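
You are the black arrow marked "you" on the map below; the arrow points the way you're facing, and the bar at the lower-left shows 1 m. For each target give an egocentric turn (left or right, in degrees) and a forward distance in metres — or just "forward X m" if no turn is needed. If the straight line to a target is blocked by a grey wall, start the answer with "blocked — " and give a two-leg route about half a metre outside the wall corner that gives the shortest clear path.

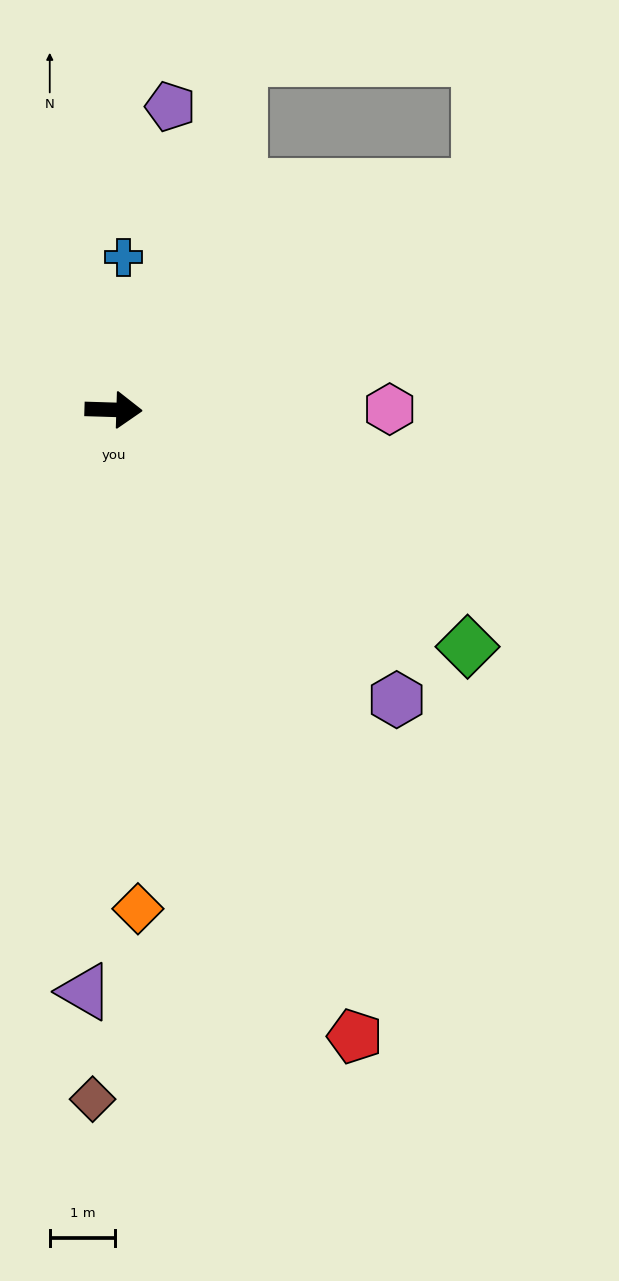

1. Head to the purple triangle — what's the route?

turn right 91°, forward 8.9 m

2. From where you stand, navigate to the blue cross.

turn left 88°, forward 2.3 m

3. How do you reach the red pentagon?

turn right 67°, forward 10.3 m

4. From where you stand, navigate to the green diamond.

turn right 32°, forward 6.5 m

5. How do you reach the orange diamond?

turn right 85°, forward 7.7 m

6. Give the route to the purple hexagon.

turn right 44°, forward 6.2 m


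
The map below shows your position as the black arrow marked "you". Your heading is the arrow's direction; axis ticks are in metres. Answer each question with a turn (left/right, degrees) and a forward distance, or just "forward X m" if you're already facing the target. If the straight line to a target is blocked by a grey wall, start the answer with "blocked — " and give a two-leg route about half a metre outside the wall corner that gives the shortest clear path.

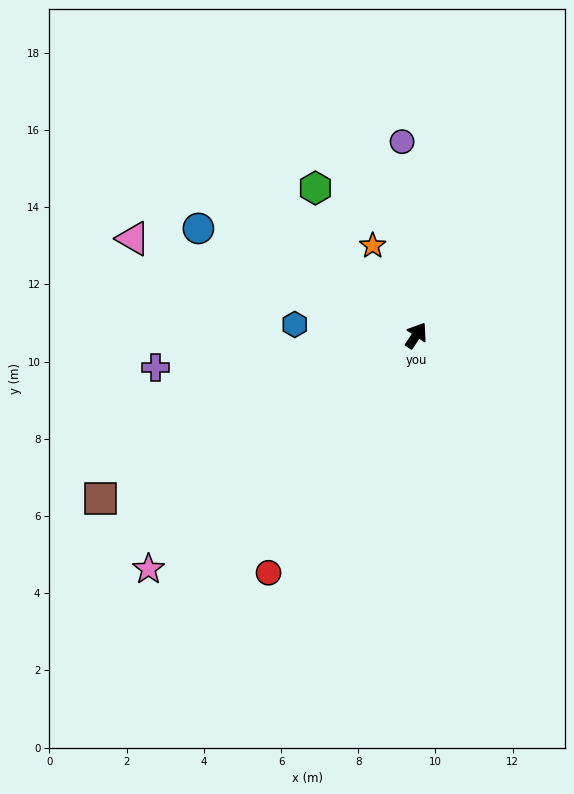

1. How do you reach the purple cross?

turn left 131°, forward 6.8 m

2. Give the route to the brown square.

turn left 151°, forward 9.2 m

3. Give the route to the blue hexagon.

turn left 119°, forward 3.2 m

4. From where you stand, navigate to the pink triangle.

turn left 105°, forward 7.8 m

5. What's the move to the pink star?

turn left 165°, forward 9.2 m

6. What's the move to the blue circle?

turn left 98°, forward 6.3 m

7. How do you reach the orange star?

turn left 60°, forward 2.6 m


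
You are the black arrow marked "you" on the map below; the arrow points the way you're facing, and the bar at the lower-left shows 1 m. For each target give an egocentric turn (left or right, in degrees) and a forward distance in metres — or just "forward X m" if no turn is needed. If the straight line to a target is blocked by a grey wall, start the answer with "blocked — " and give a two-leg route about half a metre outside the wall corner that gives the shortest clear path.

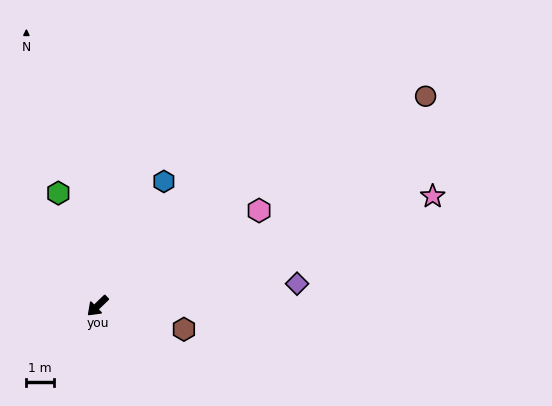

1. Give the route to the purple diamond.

turn left 142°, forward 7.3 m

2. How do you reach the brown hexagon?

turn left 121°, forward 3.2 m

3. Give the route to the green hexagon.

turn right 115°, forward 4.3 m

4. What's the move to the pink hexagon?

turn left 167°, forward 6.8 m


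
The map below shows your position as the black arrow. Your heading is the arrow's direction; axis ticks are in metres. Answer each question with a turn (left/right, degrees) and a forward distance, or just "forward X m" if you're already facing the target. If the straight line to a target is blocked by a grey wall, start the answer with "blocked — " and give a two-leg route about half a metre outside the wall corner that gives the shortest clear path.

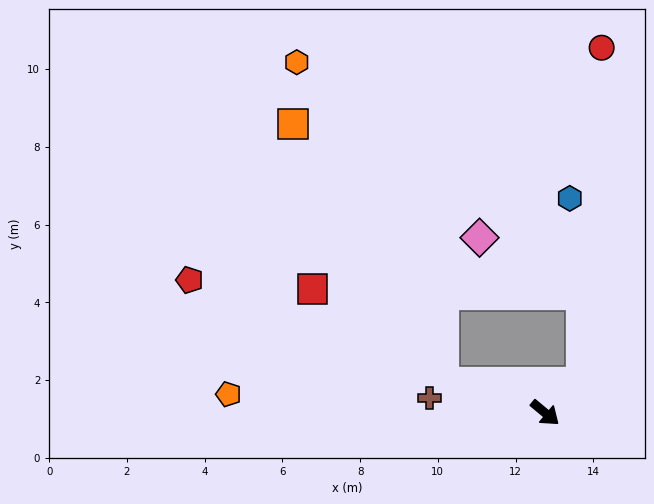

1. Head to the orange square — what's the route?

blocked — turn right 156°, forward 2.7 m, then turn right 44°, forward 7.7 m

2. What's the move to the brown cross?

turn right 148°, forward 3.0 m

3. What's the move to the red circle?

blocked — turn left 78°, forward 1.2 m, then turn left 49°, forward 8.7 m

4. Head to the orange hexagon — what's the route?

blocked — turn right 156°, forward 2.7 m, then turn right 50°, forward 9.1 m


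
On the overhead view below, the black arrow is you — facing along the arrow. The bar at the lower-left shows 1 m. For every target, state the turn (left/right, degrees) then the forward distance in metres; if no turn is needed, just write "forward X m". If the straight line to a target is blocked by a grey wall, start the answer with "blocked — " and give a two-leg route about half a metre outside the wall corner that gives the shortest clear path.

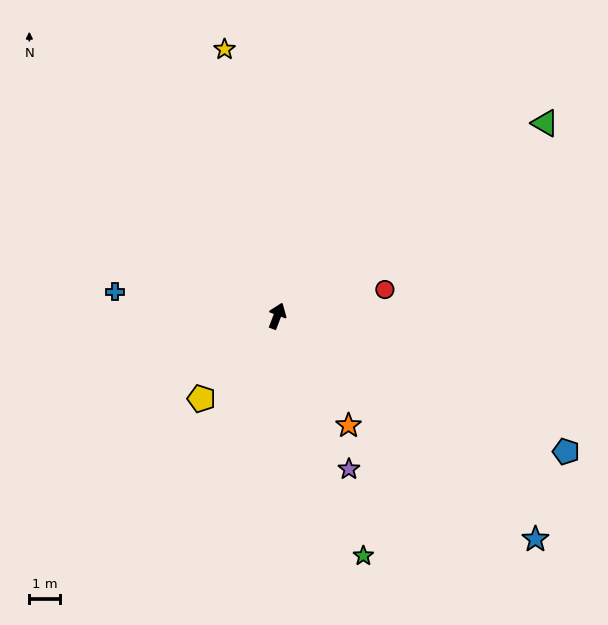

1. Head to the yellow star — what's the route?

turn left 32°, forward 8.7 m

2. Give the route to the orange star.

turn right 126°, forward 4.2 m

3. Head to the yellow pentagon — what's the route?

turn left 158°, forward 3.6 m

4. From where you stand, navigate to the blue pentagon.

turn right 94°, forward 10.2 m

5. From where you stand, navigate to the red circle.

turn right 55°, forward 3.6 m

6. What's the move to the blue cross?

turn left 102°, forward 5.3 m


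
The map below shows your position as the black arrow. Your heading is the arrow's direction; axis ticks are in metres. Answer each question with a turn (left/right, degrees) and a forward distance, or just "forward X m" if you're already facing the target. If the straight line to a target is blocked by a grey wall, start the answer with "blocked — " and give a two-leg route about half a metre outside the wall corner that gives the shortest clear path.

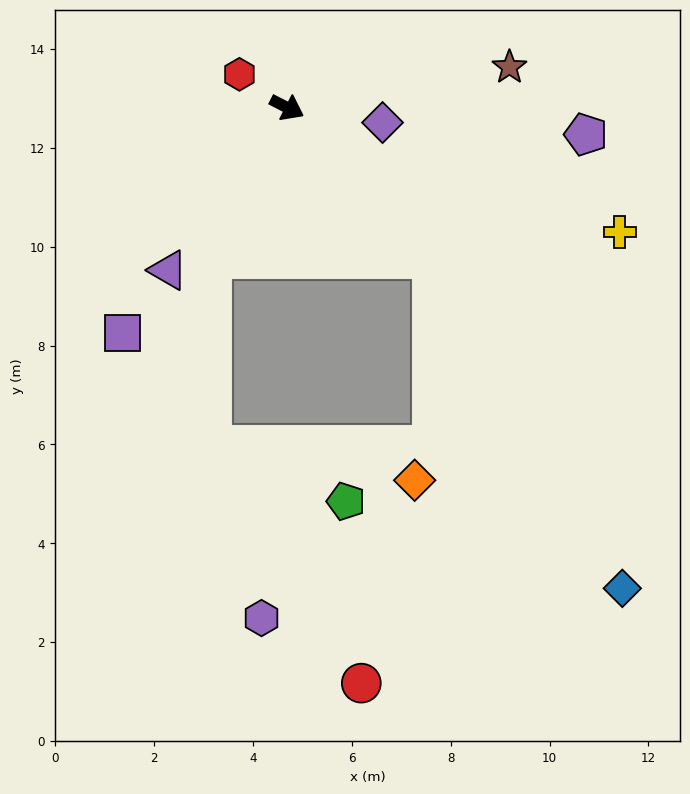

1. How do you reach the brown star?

turn left 37°, forward 4.6 m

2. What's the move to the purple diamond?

turn left 18°, forward 2.0 m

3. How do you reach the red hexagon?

turn left 172°, forward 1.2 m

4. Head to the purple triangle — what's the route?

turn right 99°, forward 4.1 m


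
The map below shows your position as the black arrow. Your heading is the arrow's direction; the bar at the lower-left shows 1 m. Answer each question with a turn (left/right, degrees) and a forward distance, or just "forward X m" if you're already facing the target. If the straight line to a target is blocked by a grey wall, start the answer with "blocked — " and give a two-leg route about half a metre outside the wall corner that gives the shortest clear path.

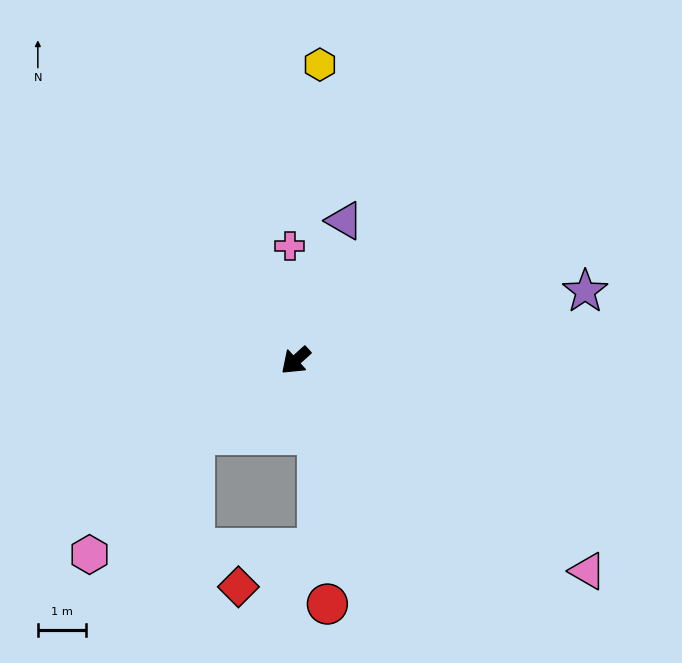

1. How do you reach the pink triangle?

turn left 102°, forward 7.5 m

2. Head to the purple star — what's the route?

turn left 151°, forward 6.2 m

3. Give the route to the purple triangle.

turn right 151°, forward 3.1 m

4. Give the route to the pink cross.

turn right 129°, forward 2.4 m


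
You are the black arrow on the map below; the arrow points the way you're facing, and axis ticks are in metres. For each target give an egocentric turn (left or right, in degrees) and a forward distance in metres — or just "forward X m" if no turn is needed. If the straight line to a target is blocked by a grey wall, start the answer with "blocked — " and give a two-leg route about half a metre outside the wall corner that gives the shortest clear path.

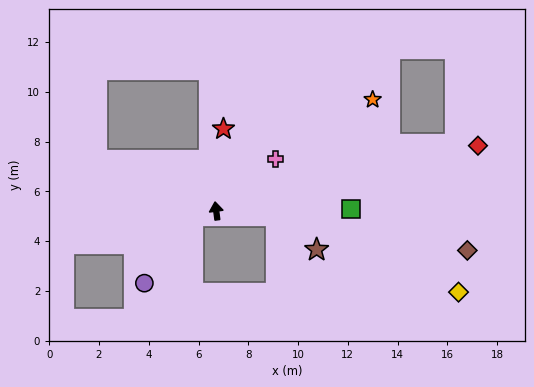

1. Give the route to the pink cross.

turn right 56°, forward 3.2 m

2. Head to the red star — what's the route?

turn right 12°, forward 3.3 m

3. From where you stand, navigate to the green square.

turn right 97°, forward 5.4 m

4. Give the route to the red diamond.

turn right 83°, forward 10.8 m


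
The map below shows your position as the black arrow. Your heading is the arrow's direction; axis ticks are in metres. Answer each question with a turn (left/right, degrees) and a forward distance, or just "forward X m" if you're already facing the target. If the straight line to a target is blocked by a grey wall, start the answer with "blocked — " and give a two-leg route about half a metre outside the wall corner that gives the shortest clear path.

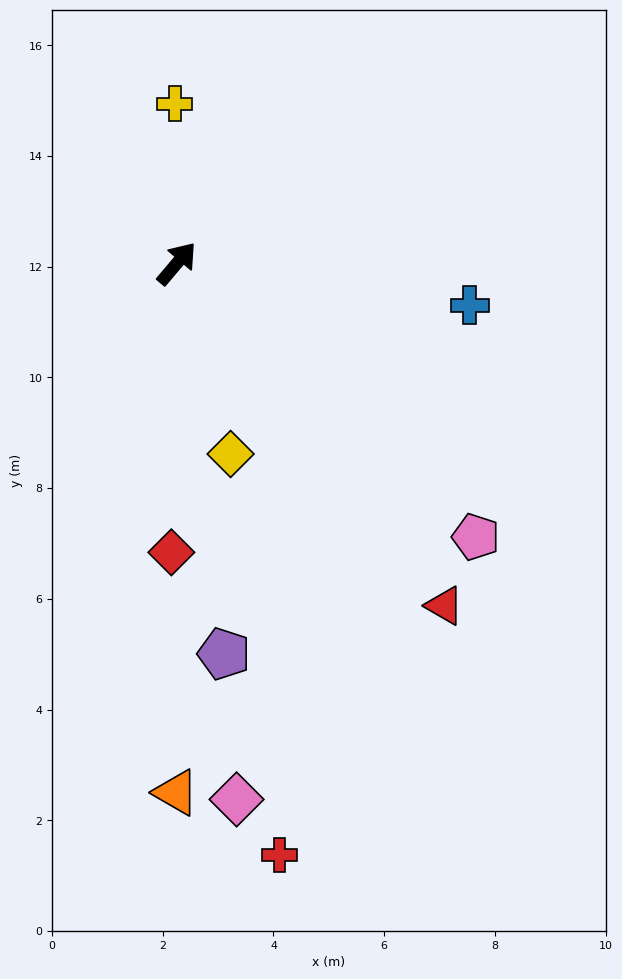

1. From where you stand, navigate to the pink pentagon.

turn right 92°, forward 7.3 m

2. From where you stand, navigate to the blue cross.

turn right 58°, forward 5.3 m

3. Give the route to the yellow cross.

turn left 41°, forward 2.9 m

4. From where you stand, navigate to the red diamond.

turn right 141°, forward 5.2 m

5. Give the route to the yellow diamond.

turn right 124°, forward 3.6 m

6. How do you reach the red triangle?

turn right 102°, forward 7.9 m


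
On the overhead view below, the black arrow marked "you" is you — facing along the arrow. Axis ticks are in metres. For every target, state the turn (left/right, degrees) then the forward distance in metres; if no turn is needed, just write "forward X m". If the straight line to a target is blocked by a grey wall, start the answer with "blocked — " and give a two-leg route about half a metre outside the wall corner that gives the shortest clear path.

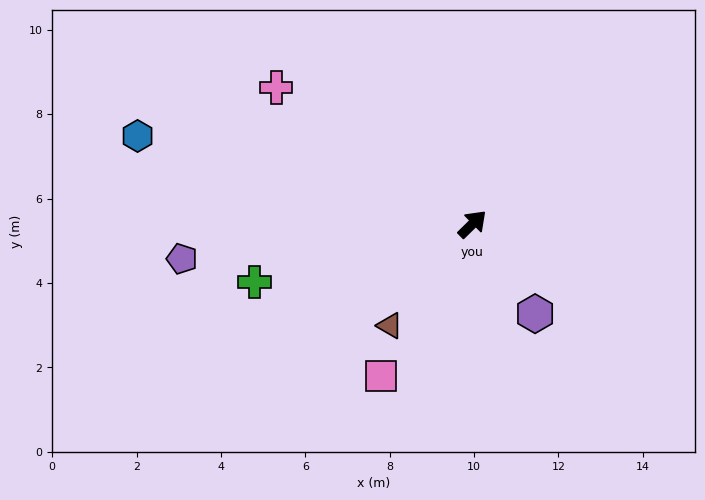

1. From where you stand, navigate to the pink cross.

turn left 101°, forward 5.7 m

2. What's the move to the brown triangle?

turn right 174°, forward 3.1 m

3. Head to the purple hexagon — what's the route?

turn right 99°, forward 2.6 m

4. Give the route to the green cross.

turn left 150°, forward 5.3 m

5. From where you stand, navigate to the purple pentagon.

turn left 142°, forward 6.9 m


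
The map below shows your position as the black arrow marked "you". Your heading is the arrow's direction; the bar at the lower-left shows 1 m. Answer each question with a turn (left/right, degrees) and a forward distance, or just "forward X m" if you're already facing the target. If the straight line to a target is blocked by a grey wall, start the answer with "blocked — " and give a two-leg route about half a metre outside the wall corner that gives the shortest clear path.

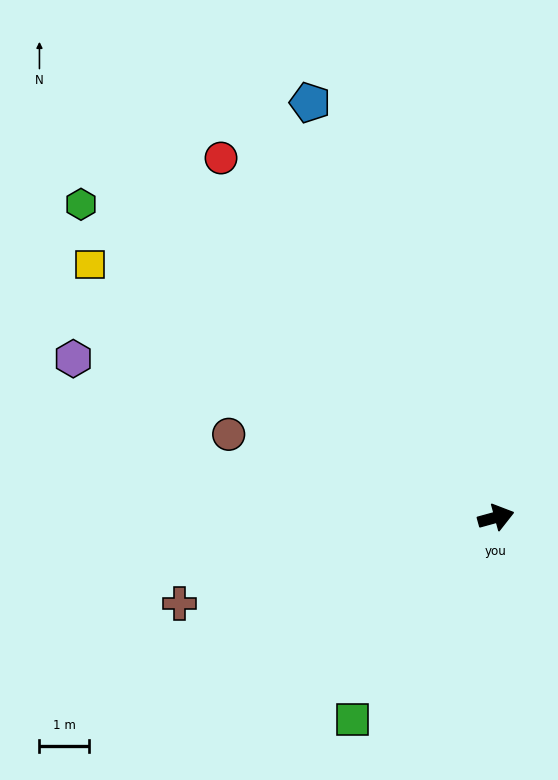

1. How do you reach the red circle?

turn left 112°, forward 9.1 m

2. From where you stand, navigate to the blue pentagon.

turn left 99°, forward 9.1 m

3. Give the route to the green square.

turn right 141°, forward 5.0 m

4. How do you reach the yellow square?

turn left 133°, forward 9.6 m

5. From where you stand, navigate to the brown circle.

turn left 147°, forward 5.6 m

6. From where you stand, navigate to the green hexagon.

turn left 128°, forward 10.4 m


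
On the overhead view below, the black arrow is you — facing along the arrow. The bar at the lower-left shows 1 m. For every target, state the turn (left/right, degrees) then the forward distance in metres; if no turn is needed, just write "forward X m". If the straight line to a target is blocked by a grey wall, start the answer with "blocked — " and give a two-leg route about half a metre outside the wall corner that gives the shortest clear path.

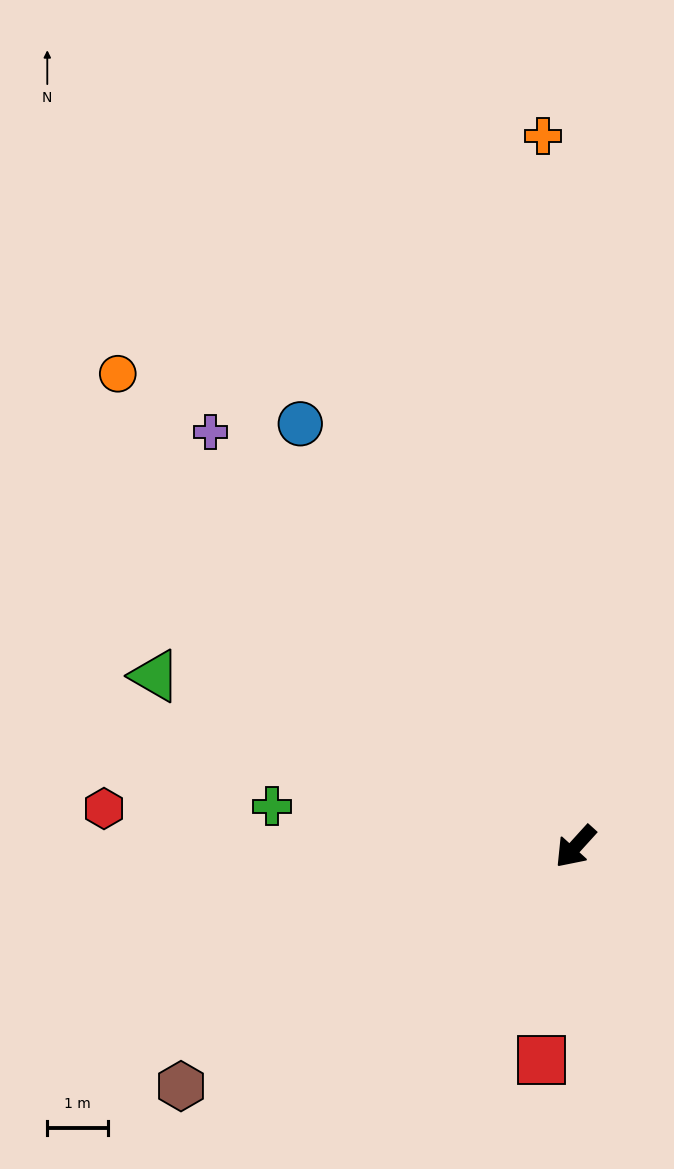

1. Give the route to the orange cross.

turn right 135°, forward 11.8 m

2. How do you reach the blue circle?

turn right 105°, forward 8.4 m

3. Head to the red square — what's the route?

turn left 33°, forward 3.6 m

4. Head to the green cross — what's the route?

turn right 55°, forward 5.1 m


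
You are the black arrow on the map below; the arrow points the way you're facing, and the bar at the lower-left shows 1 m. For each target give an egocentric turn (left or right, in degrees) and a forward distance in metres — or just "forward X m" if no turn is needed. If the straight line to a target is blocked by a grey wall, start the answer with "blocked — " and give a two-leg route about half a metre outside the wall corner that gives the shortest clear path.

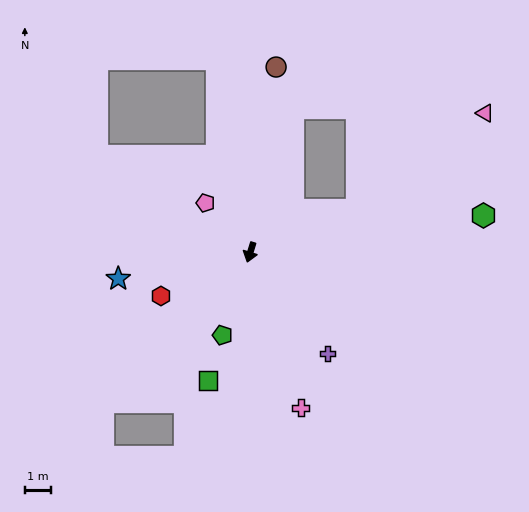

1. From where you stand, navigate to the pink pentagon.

turn right 121°, forward 2.5 m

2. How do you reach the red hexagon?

turn right 47°, forward 3.8 m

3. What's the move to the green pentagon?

forward 3.3 m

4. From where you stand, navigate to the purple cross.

turn left 54°, forward 4.8 m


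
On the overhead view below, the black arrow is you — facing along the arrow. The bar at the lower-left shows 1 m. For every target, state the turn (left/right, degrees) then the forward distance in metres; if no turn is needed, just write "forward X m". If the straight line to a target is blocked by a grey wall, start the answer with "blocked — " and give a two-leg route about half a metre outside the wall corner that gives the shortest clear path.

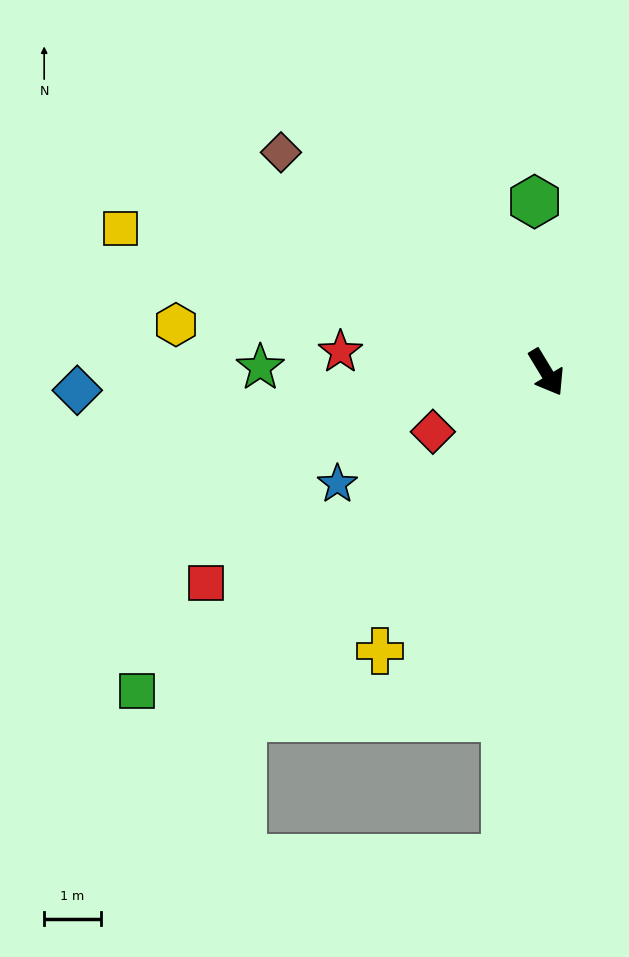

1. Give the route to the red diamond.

turn right 94°, forward 2.3 m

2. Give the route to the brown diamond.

turn right 161°, forward 6.1 m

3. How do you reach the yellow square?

turn right 140°, forward 7.9 m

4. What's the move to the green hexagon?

turn left 153°, forward 3.0 m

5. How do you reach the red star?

turn right 127°, forward 3.6 m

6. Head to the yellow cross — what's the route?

turn right 62°, forward 5.7 m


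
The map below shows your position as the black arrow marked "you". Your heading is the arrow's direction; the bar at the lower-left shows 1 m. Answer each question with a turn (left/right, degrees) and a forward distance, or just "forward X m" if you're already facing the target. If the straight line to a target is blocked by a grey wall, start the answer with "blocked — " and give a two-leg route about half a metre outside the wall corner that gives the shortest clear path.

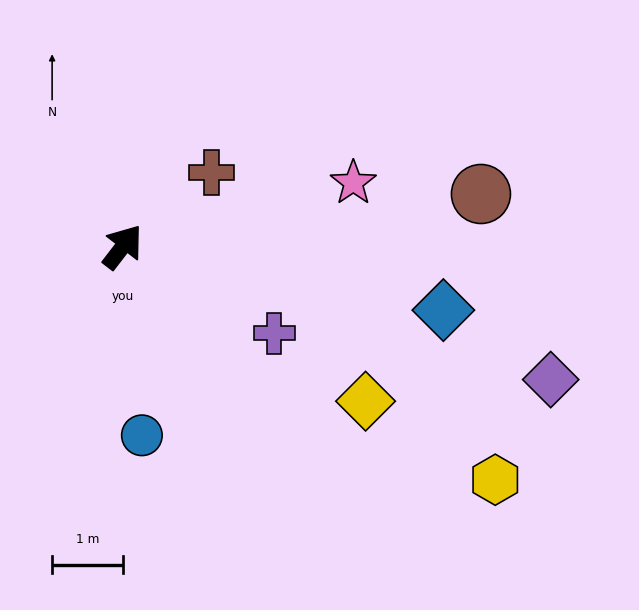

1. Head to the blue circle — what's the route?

turn right 137°, forward 2.7 m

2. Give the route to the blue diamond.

turn right 64°, forward 4.6 m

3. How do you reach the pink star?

turn right 37°, forward 3.4 m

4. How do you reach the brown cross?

turn right 13°, forward 1.6 m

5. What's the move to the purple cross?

turn right 82°, forward 2.5 m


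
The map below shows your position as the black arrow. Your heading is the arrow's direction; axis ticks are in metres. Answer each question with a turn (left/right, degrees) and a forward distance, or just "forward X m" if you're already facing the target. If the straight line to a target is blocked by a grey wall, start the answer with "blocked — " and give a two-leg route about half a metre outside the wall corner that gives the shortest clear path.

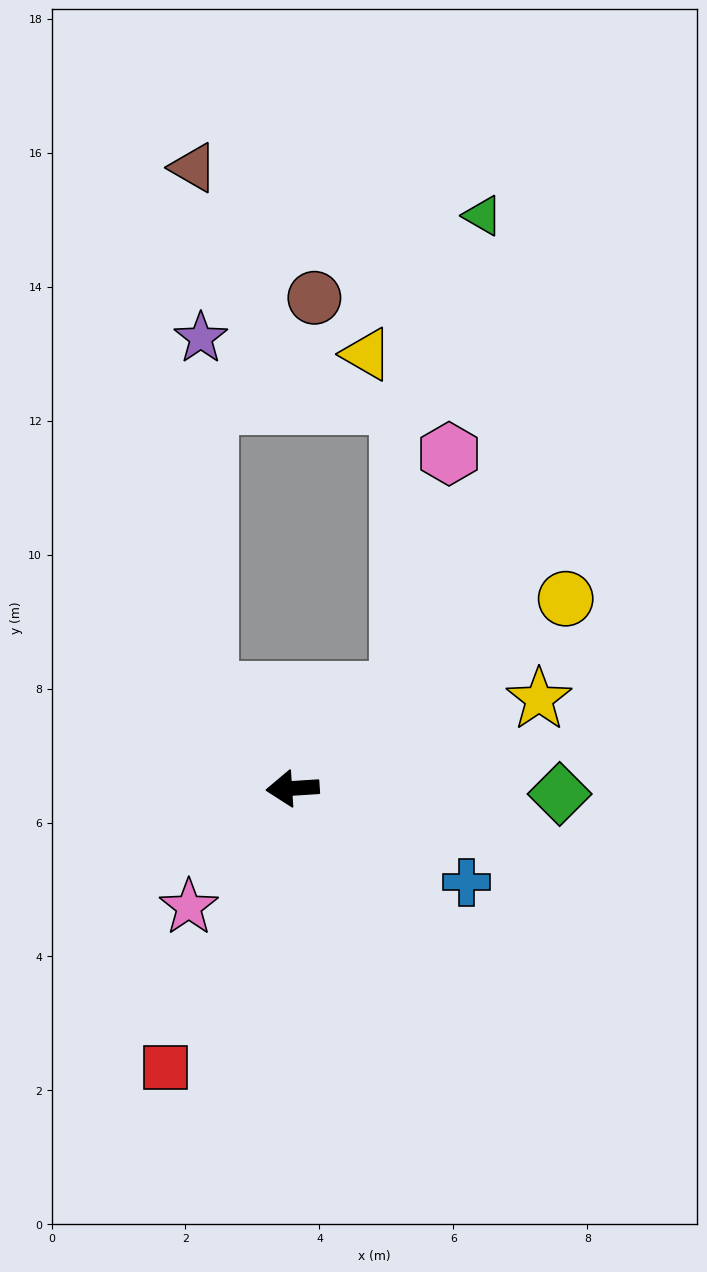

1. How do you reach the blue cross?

turn left 148°, forward 3.0 m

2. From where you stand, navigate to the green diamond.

turn left 175°, forward 4.0 m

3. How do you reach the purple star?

blocked — turn right 54°, forward 1.9 m, then turn right 38°, forward 5.3 m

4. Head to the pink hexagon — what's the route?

blocked — turn right 141°, forward 2.2 m, then turn left 35°, forward 3.6 m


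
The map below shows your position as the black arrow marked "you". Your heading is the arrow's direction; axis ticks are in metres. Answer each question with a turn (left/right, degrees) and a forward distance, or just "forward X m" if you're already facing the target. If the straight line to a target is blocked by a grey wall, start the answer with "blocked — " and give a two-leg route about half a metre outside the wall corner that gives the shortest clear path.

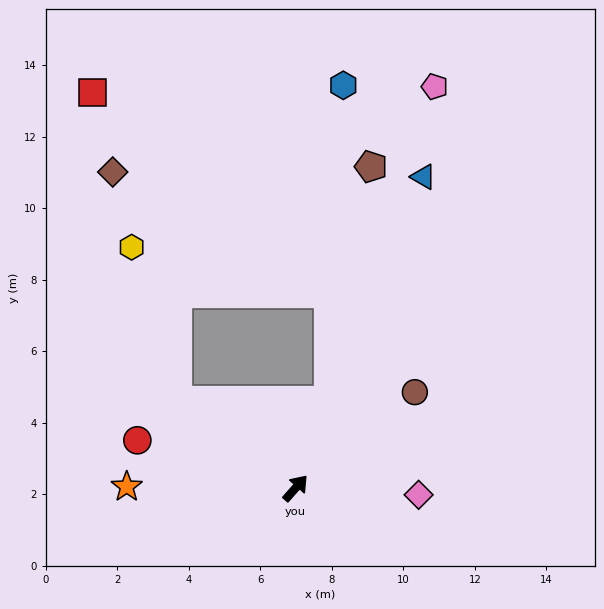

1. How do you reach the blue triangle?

turn left 19°, forward 9.4 m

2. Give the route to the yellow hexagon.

blocked — turn left 95°, forward 4.1 m, then turn right 37°, forward 4.5 m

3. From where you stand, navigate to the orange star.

turn left 131°, forward 4.7 m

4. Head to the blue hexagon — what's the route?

blocked — turn left 20°, forward 2.6 m, then turn left 19°, forward 8.8 m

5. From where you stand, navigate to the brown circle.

turn right 10°, forward 4.3 m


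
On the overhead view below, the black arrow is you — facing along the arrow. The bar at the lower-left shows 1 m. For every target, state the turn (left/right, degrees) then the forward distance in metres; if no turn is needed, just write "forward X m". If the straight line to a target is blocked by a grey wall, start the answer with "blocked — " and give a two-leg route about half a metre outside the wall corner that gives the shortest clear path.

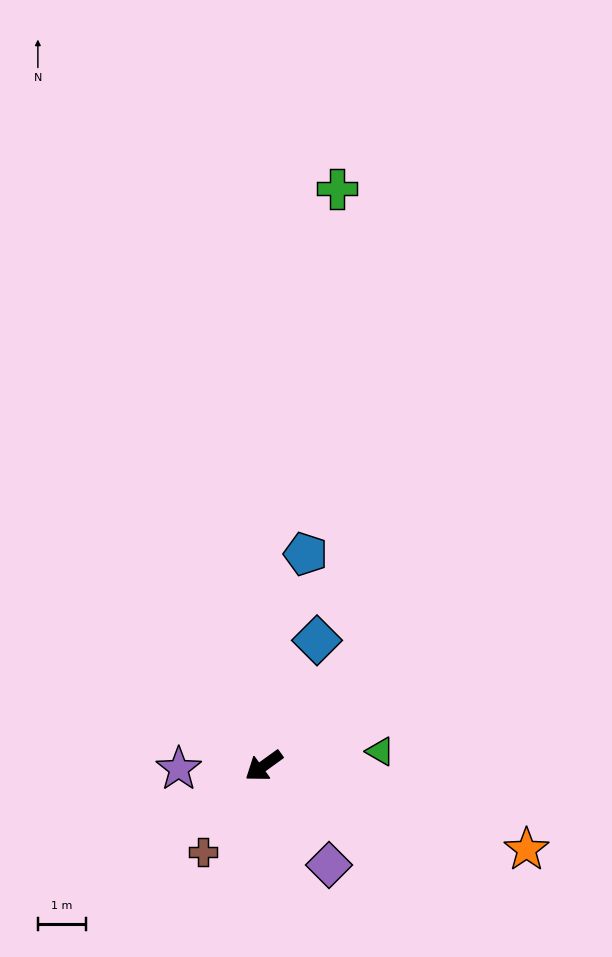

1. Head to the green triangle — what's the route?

turn left 151°, forward 2.4 m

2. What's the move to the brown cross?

turn left 19°, forward 2.2 m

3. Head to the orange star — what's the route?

turn left 126°, forward 5.7 m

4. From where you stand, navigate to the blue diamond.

turn right 149°, forward 2.8 m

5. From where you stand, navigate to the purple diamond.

turn left 87°, forward 2.5 m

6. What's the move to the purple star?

turn right 34°, forward 1.8 m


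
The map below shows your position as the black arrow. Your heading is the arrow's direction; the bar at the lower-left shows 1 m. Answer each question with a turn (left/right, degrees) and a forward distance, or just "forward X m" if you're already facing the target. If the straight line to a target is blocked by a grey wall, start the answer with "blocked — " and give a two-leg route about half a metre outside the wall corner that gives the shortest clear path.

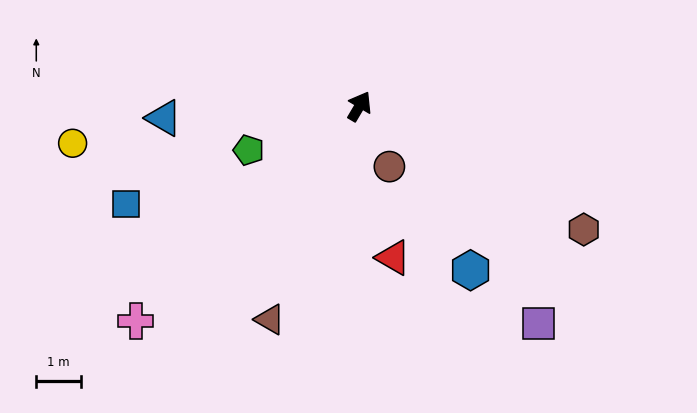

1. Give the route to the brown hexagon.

turn right 88°, forward 5.7 m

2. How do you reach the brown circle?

turn right 123°, forward 1.5 m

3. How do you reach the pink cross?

turn left 164°, forward 6.9 m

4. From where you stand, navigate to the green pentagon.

turn left 142°, forward 2.7 m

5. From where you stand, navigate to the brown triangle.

turn right 172°, forward 5.2 m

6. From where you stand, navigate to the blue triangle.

turn left 124°, forward 4.4 m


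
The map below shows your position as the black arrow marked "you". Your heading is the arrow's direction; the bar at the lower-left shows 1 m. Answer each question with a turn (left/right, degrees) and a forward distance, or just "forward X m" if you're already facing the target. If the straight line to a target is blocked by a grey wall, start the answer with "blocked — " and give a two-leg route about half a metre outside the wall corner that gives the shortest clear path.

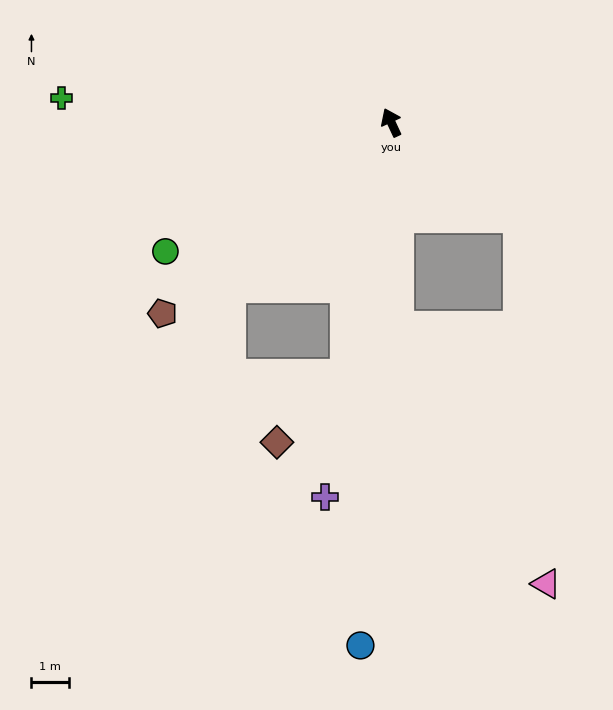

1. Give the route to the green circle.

turn left 95°, forward 7.0 m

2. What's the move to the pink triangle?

blocked — turn left 157°, forward 5.5 m, then turn left 28°, forward 8.0 m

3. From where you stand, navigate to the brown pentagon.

turn left 105°, forward 8.0 m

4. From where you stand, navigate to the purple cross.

turn left 145°, forward 10.2 m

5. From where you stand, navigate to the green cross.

turn left 61°, forward 8.9 m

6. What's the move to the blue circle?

turn left 152°, forward 14.1 m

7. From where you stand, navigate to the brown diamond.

blocked — turn left 145°, forward 6.9 m, then turn right 35°, forward 2.6 m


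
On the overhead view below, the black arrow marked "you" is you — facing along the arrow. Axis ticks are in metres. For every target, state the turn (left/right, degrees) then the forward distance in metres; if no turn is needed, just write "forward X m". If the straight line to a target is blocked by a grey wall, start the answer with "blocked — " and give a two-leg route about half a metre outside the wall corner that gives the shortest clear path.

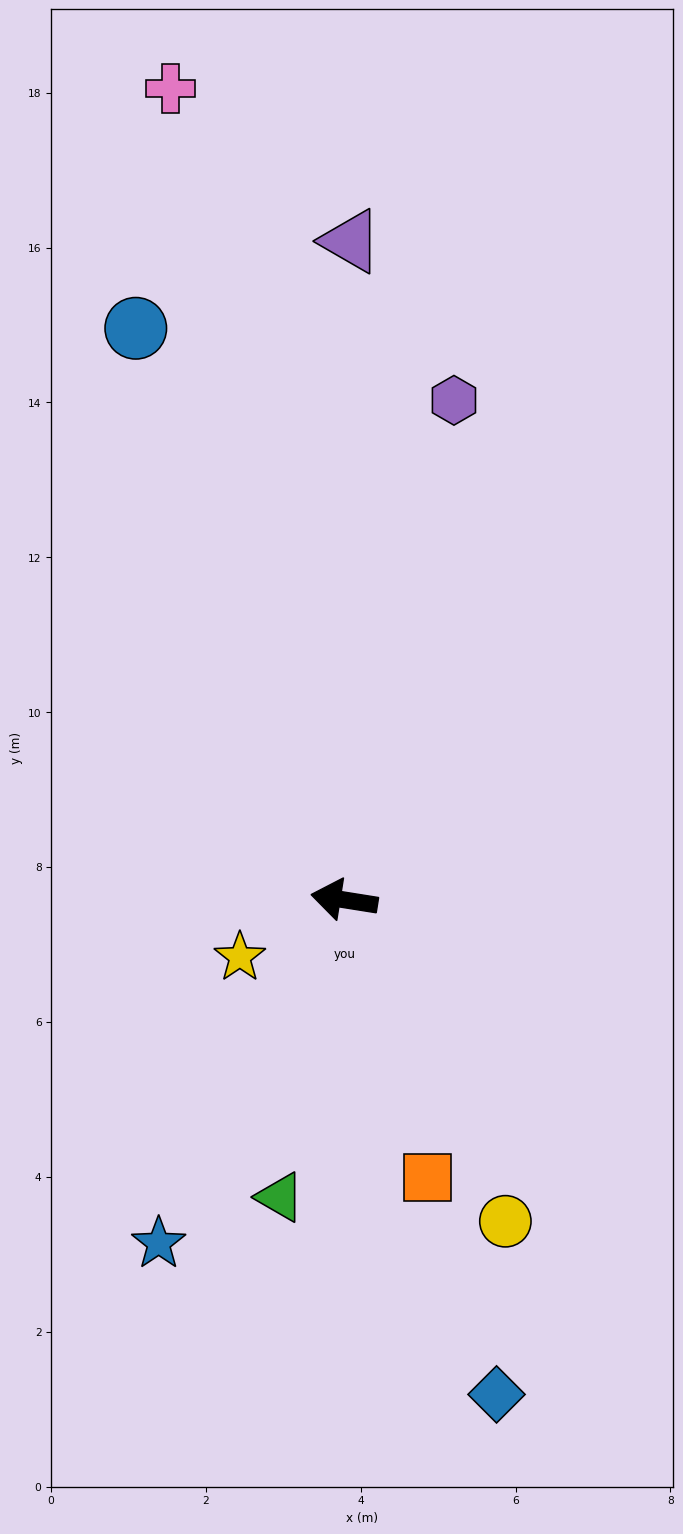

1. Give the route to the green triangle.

turn left 87°, forward 3.9 m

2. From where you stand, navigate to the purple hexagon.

turn right 93°, forward 6.6 m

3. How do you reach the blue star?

turn left 71°, forward 5.0 m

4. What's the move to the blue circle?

turn right 61°, forward 7.9 m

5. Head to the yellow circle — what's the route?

turn left 126°, forward 4.6 m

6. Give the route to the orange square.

turn left 116°, forward 3.7 m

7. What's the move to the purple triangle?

turn right 82°, forward 8.5 m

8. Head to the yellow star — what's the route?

turn left 38°, forward 1.5 m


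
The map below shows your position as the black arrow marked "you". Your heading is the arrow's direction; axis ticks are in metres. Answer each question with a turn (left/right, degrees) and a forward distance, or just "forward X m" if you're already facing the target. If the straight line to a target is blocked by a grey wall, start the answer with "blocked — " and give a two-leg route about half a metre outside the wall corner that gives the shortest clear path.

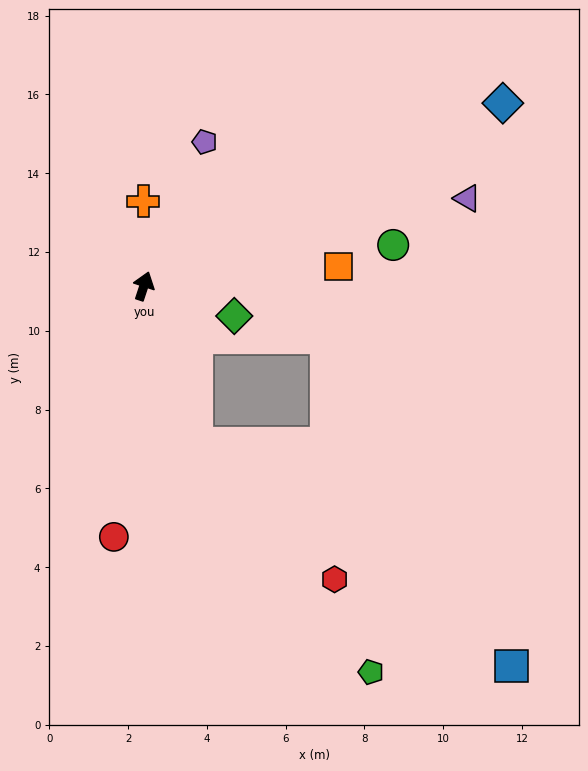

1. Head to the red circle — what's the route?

turn right 169°, forward 6.4 m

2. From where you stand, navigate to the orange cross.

turn left 19°, forward 2.2 m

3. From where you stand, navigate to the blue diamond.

turn right 45°, forward 10.2 m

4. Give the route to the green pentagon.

blocked — turn right 143°, forward 4.2 m, then turn left 19°, forward 7.3 m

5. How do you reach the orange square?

turn right 66°, forward 5.0 m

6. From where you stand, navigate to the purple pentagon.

turn right 5°, forward 4.0 m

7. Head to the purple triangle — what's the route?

turn right 57°, forward 8.5 m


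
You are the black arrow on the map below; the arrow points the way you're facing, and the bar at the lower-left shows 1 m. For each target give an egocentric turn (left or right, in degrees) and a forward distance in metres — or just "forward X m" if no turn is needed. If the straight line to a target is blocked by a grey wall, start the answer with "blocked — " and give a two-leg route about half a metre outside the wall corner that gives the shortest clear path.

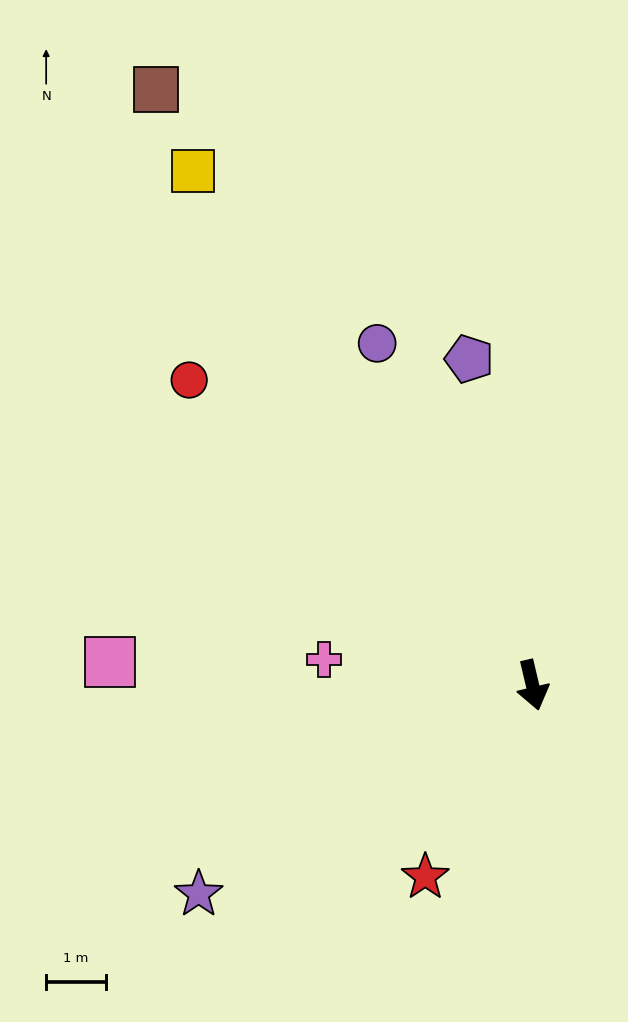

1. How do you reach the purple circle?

turn right 169°, forward 6.3 m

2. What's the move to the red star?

turn right 42°, forward 3.7 m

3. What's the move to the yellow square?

turn right 160°, forward 10.4 m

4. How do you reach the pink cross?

turn right 110°, forward 3.5 m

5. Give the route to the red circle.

turn right 145°, forward 7.7 m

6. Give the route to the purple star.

turn right 71°, forward 6.6 m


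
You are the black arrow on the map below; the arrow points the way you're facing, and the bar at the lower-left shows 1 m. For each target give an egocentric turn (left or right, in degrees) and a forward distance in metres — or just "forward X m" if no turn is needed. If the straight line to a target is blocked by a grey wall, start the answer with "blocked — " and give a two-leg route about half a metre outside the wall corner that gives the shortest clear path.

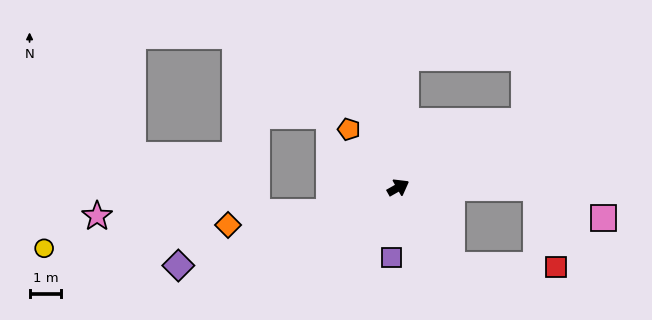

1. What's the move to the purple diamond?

turn left 170°, forward 7.4 m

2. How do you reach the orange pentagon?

turn left 101°, forward 2.4 m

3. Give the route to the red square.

blocked — turn right 85°, forward 3.0 m, then turn left 55°, forward 3.3 m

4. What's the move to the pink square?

blocked — turn right 29°, forward 4.3 m, then turn right 25°, forward 2.3 m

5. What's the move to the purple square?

turn right 125°, forward 2.2 m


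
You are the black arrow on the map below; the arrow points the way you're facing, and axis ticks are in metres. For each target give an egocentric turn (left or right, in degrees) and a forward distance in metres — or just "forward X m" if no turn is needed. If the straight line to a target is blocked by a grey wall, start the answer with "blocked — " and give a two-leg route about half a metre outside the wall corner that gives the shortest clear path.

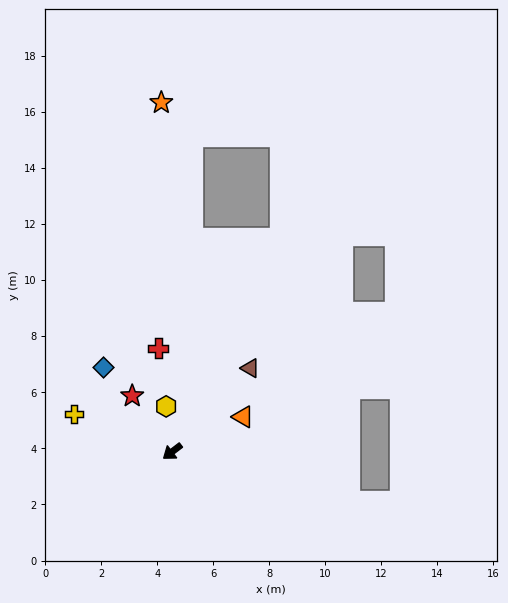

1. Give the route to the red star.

turn right 92°, forward 2.4 m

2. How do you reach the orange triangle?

turn left 169°, forward 2.8 m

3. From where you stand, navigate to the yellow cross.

turn right 58°, forward 3.8 m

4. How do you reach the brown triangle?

turn right 170°, forward 4.1 m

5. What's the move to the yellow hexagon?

turn right 120°, forward 1.6 m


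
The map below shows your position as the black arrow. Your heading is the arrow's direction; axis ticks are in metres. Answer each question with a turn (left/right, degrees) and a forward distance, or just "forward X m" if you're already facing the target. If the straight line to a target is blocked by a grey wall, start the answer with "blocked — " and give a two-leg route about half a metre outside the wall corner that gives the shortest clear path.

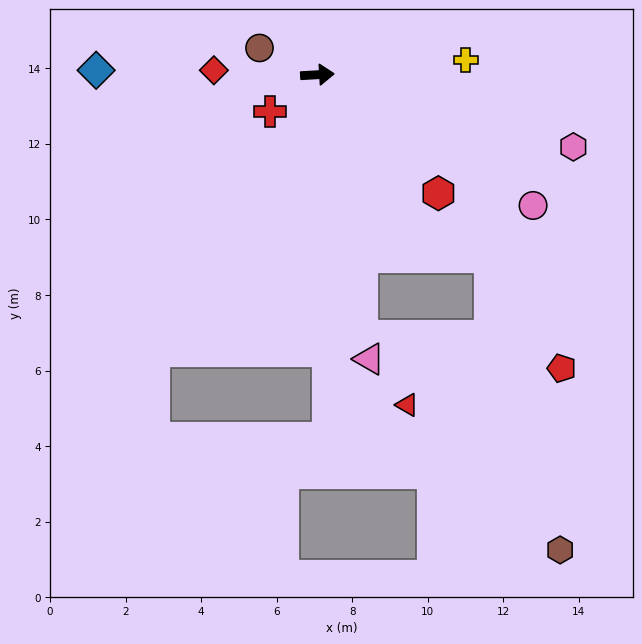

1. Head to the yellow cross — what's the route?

turn left 2°, forward 3.9 m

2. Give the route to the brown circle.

turn left 152°, forward 1.7 m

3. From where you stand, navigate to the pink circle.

turn right 34°, forward 6.7 m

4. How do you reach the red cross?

turn right 145°, forward 1.6 m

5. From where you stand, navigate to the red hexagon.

turn right 48°, forward 4.5 m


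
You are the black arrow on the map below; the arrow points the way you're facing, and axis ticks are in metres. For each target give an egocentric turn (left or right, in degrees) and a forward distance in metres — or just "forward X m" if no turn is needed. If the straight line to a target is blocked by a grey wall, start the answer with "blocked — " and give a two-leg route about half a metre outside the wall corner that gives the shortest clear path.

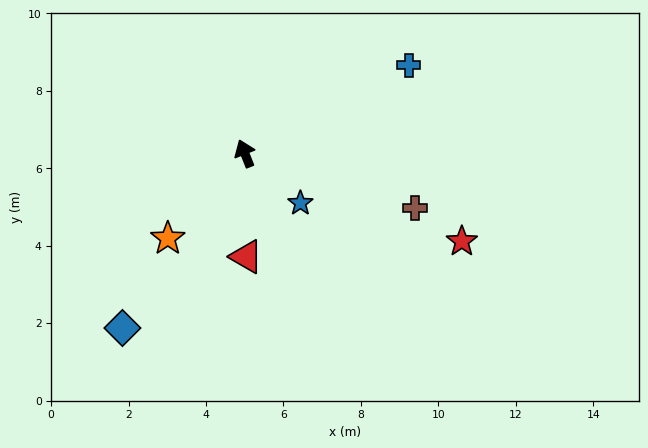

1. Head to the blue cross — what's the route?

turn right 83°, forward 4.8 m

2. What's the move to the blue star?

turn right 153°, forward 1.9 m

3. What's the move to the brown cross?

turn right 129°, forward 4.6 m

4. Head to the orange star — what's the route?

turn left 116°, forward 3.0 m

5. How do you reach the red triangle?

turn left 159°, forward 2.7 m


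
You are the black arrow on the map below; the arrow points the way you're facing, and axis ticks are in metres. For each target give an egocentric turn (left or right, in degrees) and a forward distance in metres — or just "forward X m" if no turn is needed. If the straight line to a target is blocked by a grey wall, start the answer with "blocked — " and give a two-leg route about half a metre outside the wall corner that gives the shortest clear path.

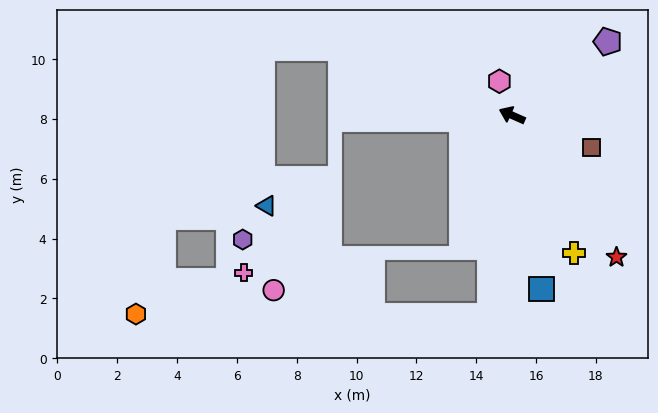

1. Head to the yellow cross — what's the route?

turn left 138°, forward 5.0 m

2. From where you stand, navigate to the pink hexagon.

turn right 46°, forward 1.2 m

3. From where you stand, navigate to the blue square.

turn left 124°, forward 5.9 m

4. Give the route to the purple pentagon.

turn right 119°, forward 4.0 m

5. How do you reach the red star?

turn left 150°, forward 5.9 m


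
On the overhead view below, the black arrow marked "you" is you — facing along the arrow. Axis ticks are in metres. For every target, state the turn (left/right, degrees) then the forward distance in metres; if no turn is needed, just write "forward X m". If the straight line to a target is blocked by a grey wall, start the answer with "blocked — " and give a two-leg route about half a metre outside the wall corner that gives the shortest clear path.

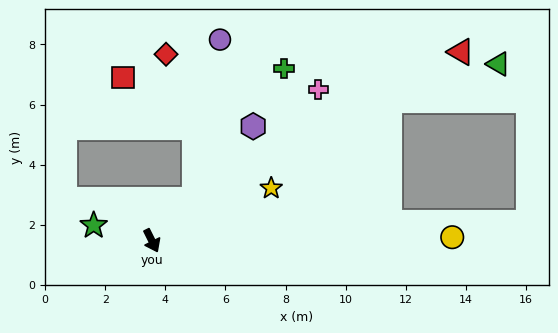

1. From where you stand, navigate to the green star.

turn right 131°, forward 2.0 m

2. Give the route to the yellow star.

turn left 87°, forward 4.3 m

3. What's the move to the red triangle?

turn left 95°, forward 12.0 m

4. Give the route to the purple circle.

blocked — turn left 108°, forward 2.0 m, then turn left 36°, forward 5.4 m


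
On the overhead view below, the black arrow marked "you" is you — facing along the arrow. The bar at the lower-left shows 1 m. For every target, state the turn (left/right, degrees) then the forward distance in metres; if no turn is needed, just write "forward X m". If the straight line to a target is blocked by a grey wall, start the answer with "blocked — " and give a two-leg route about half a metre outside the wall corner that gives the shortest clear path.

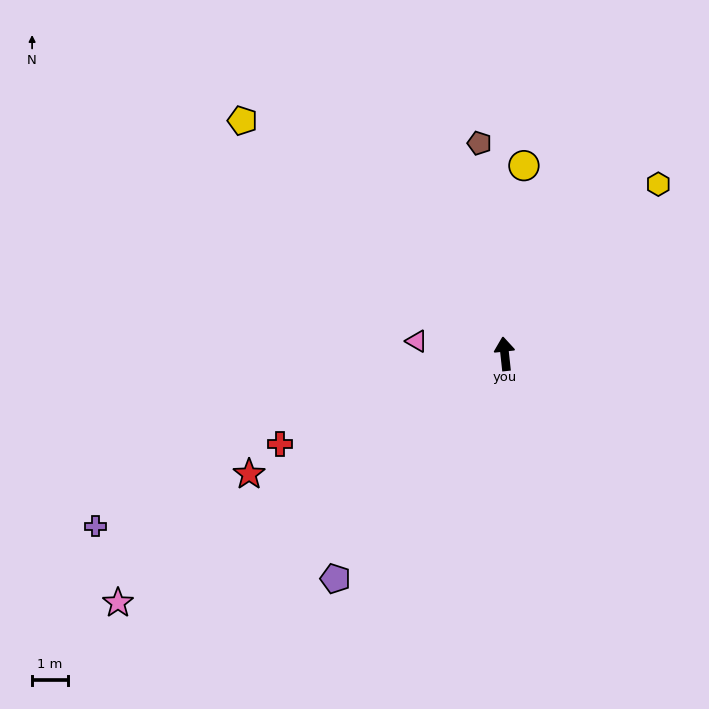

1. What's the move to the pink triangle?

turn left 76°, forward 2.5 m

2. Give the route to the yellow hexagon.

turn right 48°, forward 6.4 m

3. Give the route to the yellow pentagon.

turn left 42°, forward 9.8 m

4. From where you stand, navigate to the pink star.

turn left 117°, forward 12.8 m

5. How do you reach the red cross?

turn left 106°, forward 6.7 m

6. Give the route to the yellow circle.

turn right 12°, forward 5.3 m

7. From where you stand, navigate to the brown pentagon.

forward 5.9 m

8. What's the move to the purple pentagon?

turn left 137°, forward 7.8 m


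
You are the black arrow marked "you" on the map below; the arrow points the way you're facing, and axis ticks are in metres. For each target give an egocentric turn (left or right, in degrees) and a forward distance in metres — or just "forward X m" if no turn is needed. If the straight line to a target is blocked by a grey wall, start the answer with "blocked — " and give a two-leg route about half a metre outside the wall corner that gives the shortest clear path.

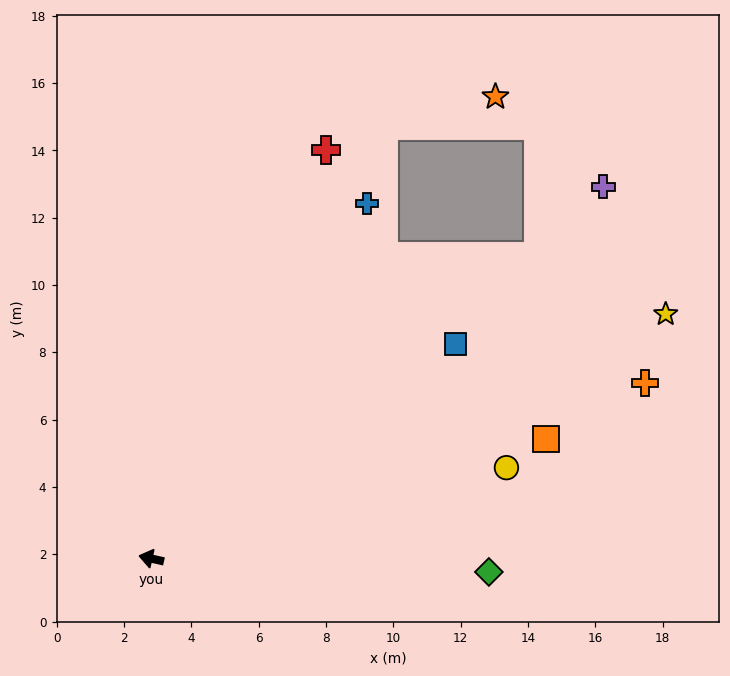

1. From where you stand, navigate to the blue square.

turn right 132°, forward 11.1 m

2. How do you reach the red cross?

turn right 100°, forward 13.2 m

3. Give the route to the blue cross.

turn right 109°, forward 12.3 m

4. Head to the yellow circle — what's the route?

turn right 153°, forward 10.9 m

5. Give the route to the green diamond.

turn right 170°, forward 10.0 m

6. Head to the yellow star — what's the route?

turn right 142°, forward 16.9 m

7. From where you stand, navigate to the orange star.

blocked — turn right 106°, forward 14.6 m, then turn right 47°, forward 3.4 m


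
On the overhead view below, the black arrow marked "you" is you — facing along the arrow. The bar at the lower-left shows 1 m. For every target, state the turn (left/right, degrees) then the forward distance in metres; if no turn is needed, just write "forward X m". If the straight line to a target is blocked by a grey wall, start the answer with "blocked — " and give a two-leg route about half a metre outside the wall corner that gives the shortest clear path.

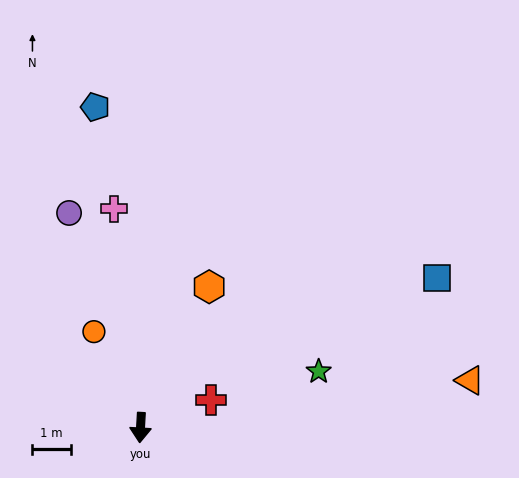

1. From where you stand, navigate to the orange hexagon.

turn left 157°, forward 4.1 m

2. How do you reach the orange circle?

turn right 151°, forward 2.8 m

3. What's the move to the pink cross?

turn right 170°, forward 5.7 m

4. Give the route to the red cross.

turn left 115°, forward 2.0 m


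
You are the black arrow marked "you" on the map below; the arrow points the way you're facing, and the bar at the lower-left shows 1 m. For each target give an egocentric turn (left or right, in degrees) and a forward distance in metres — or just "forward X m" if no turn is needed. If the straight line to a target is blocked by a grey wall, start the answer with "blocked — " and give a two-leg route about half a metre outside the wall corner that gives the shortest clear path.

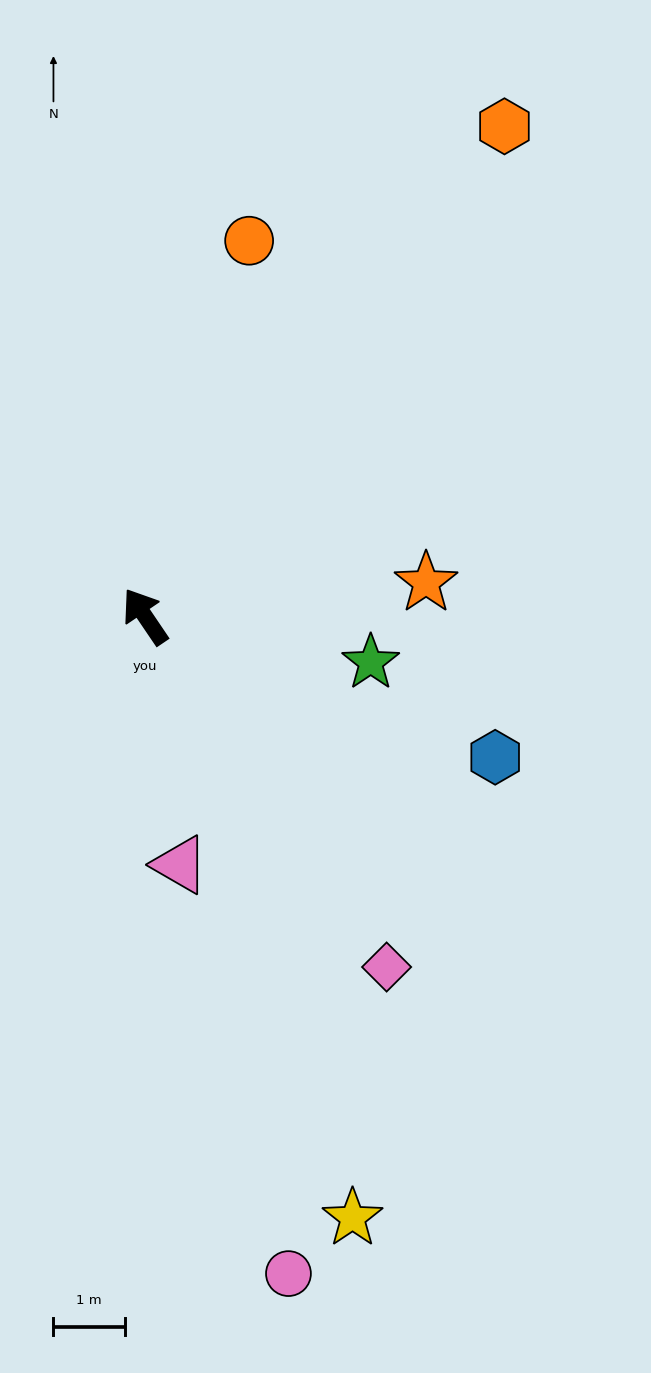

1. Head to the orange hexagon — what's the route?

turn right 70°, forward 8.5 m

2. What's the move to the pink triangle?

turn left 154°, forward 3.5 m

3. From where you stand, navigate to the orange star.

turn right 117°, forward 4.0 m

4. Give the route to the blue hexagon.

turn right 146°, forward 5.3 m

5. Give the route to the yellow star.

turn left 165°, forward 8.9 m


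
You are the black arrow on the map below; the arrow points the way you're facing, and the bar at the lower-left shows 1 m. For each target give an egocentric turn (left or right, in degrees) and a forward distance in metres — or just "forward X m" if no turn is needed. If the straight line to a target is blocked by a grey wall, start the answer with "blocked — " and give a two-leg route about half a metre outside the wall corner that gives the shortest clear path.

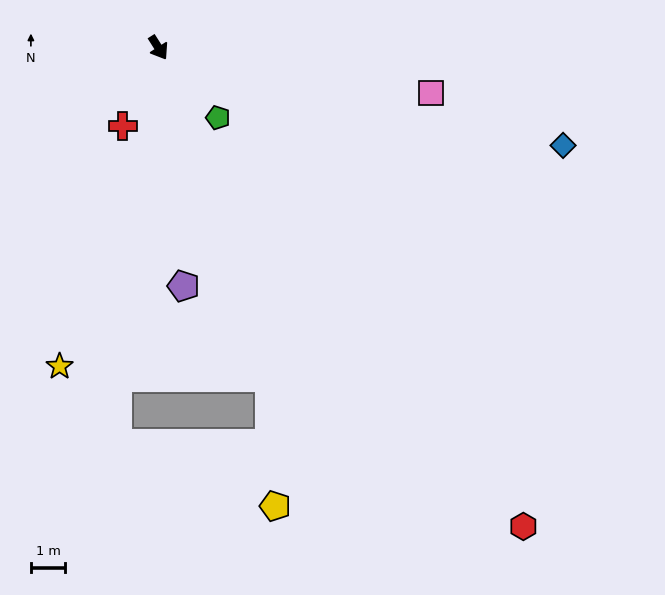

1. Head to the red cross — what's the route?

turn right 57°, forward 2.5 m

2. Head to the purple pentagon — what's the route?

turn right 26°, forward 7.0 m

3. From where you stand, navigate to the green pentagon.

turn left 8°, forward 2.7 m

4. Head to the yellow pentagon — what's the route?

blocked — turn right 14°, forward 10.1 m, then turn right 16°, forward 3.7 m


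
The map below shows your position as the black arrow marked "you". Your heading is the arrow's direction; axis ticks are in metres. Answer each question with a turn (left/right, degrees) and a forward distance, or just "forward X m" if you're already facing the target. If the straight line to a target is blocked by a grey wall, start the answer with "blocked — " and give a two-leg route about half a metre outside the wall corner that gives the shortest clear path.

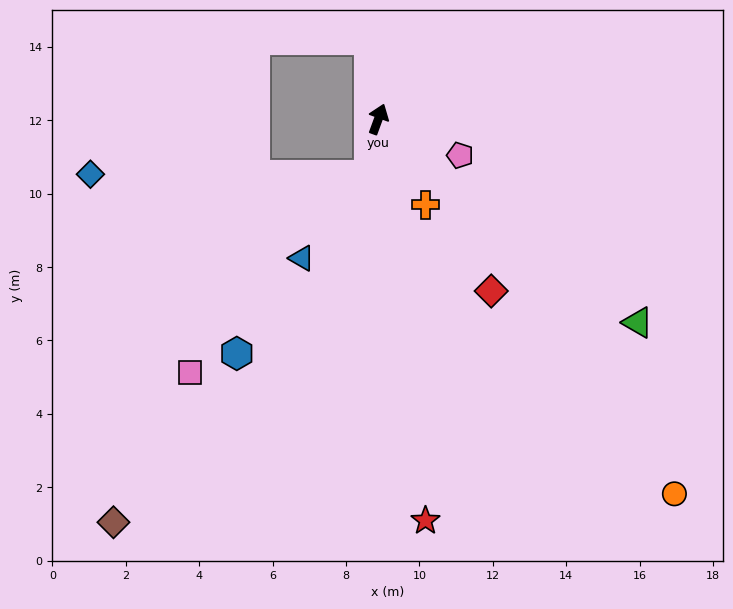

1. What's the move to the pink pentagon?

turn right 94°, forward 2.4 m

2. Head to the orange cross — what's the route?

turn right 131°, forward 2.7 m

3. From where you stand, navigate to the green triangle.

turn right 108°, forward 9.0 m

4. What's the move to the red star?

turn right 153°, forward 11.0 m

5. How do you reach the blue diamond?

blocked — turn right 169°, forward 1.6 m, then turn right 81°, forward 7.6 m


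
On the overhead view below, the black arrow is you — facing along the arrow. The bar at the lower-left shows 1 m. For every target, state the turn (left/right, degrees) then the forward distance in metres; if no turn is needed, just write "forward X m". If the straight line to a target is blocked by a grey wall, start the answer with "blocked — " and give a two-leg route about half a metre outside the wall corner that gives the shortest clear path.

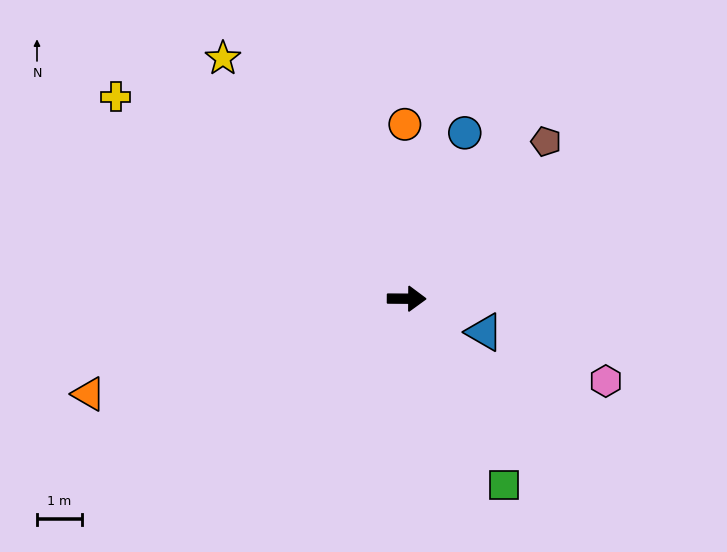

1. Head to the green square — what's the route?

turn right 62°, forward 4.7 m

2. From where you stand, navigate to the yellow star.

turn left 128°, forward 6.8 m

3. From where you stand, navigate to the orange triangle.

turn right 163°, forward 7.4 m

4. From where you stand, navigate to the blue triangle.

turn right 23°, forward 1.9 m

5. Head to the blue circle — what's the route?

turn left 71°, forward 3.9 m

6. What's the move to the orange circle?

turn left 91°, forward 3.9 m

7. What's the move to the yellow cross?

turn left 146°, forward 7.9 m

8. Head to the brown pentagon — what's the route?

turn left 49°, forward 4.7 m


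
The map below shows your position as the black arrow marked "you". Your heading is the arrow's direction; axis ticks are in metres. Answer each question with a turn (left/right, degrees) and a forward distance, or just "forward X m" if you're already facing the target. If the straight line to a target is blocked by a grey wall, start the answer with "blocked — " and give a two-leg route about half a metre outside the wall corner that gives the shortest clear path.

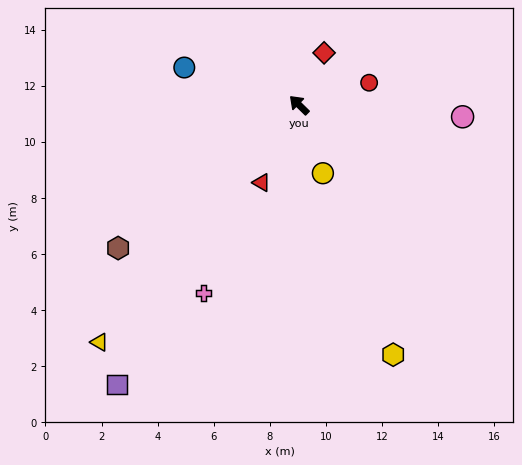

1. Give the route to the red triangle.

turn left 109°, forward 3.1 m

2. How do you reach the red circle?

turn right 118°, forward 2.6 m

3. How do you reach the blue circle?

turn left 26°, forward 4.3 m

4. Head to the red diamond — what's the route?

turn right 71°, forward 2.1 m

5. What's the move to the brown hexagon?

turn left 83°, forward 8.2 m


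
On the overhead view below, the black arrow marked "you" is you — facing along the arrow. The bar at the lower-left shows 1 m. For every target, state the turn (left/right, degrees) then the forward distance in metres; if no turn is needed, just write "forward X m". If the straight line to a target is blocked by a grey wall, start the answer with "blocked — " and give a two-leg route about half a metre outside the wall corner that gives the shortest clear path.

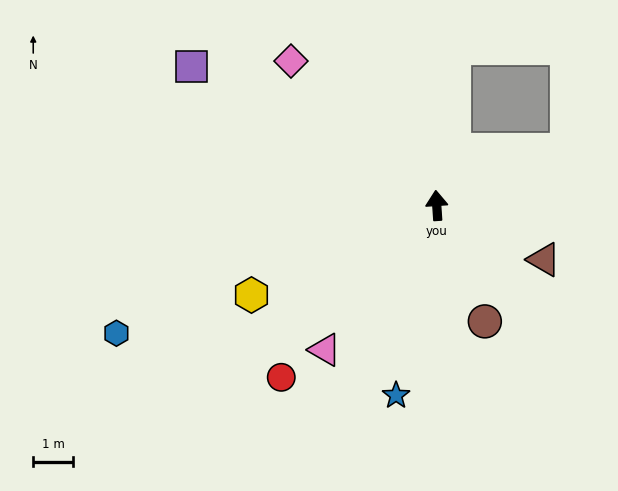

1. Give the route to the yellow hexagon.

turn left 112°, forward 5.2 m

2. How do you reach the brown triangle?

turn right 121°, forward 3.0 m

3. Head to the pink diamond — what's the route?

turn left 41°, forward 5.2 m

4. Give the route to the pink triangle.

turn left 138°, forward 4.6 m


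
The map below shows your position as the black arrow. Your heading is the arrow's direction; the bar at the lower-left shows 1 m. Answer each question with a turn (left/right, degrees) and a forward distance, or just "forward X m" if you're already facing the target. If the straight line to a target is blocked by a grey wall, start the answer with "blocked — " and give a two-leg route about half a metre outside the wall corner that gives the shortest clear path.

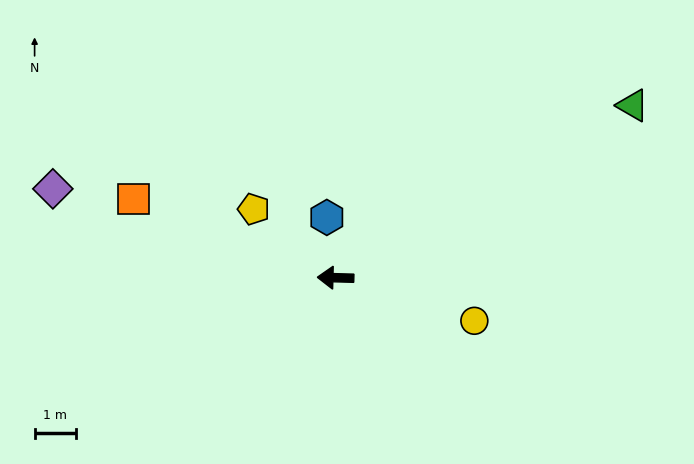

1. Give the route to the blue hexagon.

turn right 80°, forward 1.5 m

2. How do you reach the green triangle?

turn right 148°, forward 8.4 m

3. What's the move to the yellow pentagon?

turn right 38°, forward 2.6 m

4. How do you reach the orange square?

turn right 20°, forward 5.3 m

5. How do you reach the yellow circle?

turn left 164°, forward 3.5 m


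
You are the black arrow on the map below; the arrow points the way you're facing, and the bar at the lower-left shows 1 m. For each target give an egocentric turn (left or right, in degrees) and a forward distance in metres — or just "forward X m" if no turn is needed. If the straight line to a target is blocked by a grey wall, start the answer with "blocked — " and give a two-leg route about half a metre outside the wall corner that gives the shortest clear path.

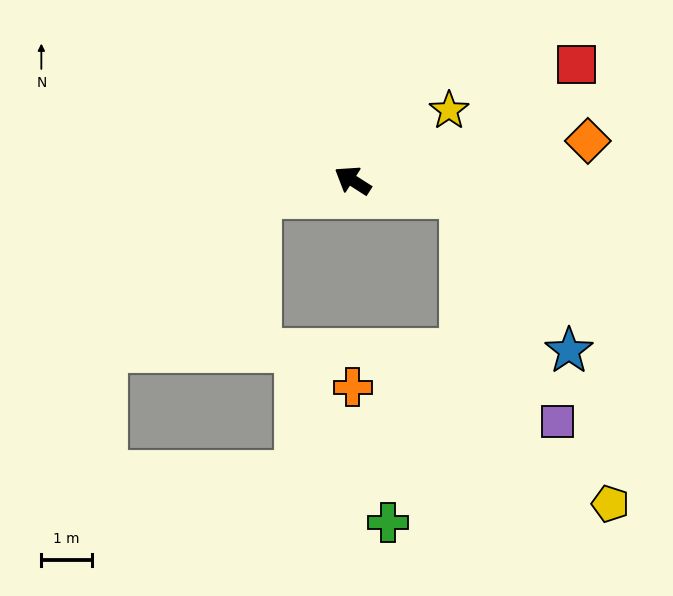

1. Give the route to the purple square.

blocked — turn right 156°, forward 2.2 m, then turn right 58°, forward 4.8 m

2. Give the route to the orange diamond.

turn right 138°, forward 4.7 m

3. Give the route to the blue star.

blocked — turn right 156°, forward 2.2 m, then turn right 46°, forward 3.7 m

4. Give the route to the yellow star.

turn right 111°, forward 2.4 m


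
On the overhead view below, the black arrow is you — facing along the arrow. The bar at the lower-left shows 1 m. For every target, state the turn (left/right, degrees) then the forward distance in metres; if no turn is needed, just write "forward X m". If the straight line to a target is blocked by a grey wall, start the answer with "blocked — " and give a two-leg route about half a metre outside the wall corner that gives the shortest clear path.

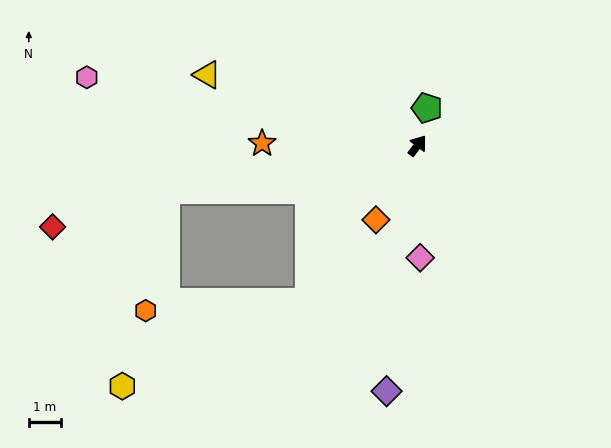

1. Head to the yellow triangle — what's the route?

turn left 108°, forward 6.9 m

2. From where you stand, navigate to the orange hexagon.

blocked — turn left 137°, forward 8.0 m, then turn left 70°, forward 3.8 m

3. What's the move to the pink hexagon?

turn left 115°, forward 10.5 m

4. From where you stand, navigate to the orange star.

turn left 126°, forward 4.9 m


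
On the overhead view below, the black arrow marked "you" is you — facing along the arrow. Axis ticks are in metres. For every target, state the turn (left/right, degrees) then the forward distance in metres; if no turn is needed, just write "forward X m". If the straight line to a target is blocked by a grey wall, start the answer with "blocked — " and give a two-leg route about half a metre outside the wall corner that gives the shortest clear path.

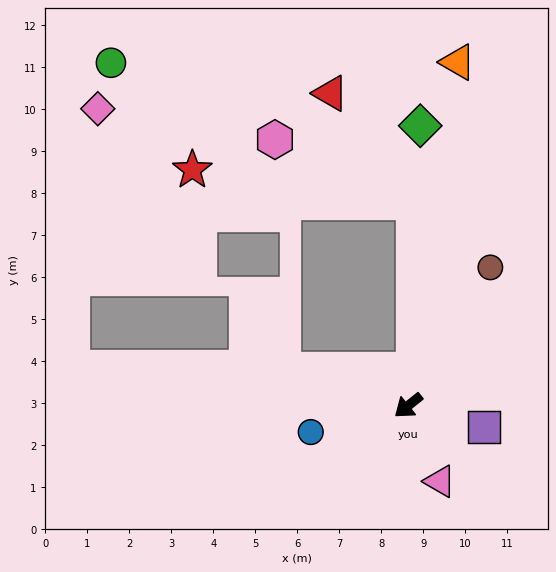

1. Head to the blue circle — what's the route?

turn right 24°, forward 2.4 m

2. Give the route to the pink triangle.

turn left 74°, forward 2.0 m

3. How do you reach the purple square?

turn left 125°, forward 1.9 m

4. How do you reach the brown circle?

turn right 160°, forward 3.8 m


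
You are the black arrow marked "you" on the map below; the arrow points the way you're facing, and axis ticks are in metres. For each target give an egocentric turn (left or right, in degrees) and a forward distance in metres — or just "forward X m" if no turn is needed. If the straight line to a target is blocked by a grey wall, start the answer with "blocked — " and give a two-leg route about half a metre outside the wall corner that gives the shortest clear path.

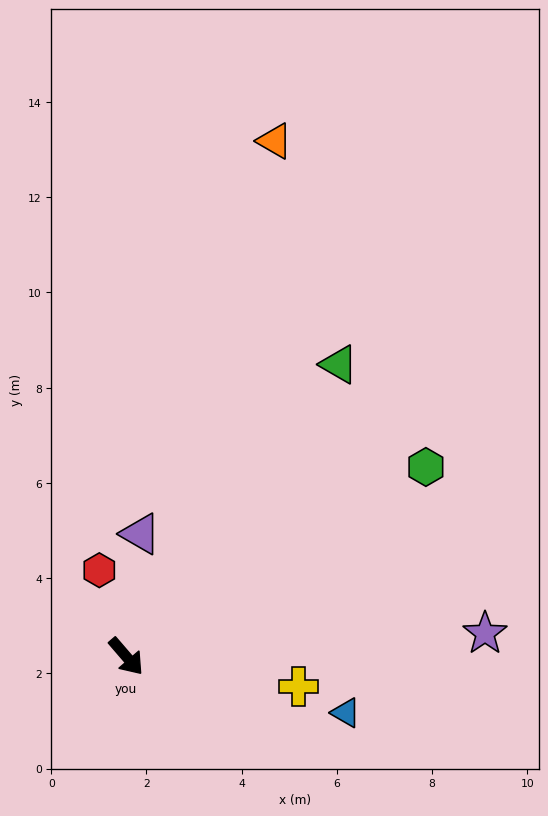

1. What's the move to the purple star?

turn left 53°, forward 7.6 m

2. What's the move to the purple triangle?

turn left 133°, forward 2.6 m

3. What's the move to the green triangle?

turn left 103°, forward 7.6 m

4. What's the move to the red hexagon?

turn left 157°, forward 1.9 m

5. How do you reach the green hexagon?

turn left 82°, forward 7.4 m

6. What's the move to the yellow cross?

turn left 39°, forward 3.7 m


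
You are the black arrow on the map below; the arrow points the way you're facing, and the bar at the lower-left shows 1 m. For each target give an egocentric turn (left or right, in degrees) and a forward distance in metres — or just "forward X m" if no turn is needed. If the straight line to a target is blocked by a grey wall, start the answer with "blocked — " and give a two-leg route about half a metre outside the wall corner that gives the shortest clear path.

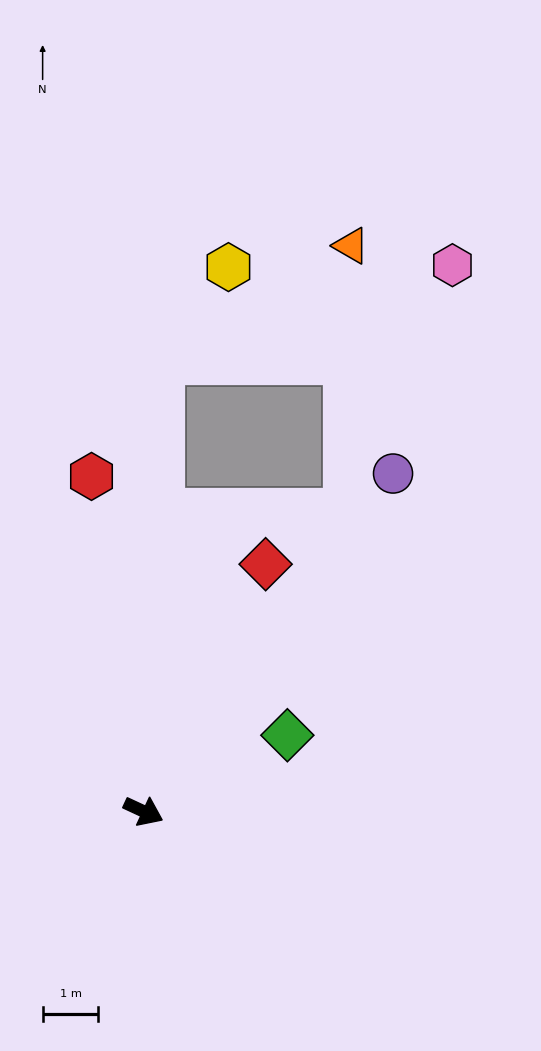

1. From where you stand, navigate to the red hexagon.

turn left 124°, forward 6.1 m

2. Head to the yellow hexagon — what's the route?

blocked — turn left 113°, forward 8.1 m, then turn right 34°, forward 2.1 m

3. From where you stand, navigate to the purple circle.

turn left 78°, forward 7.5 m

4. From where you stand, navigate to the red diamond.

turn left 89°, forward 4.9 m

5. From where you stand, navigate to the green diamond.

turn left 53°, forward 2.9 m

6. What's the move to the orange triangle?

blocked — turn left 81°, forward 6.5 m, then turn left 33°, forward 4.8 m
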